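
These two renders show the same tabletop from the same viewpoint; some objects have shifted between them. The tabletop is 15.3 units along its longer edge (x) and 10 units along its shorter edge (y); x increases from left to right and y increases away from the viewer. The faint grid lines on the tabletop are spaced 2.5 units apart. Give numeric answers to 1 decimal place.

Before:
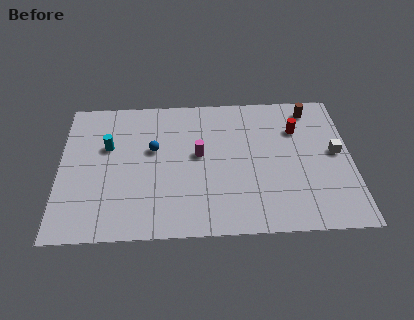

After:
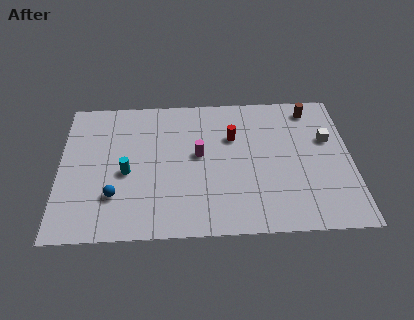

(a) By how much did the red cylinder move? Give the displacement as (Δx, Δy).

(-3.4, -0.4)

The red cylinder was at about (12.5, 7.1) and moved to about (9.1, 6.7).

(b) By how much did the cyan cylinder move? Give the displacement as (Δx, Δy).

(1.0, -1.9)

From the two frames, the cyan cylinder sits at roughly (2.5, 6.3) before and (3.5, 4.4) after.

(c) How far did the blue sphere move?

3.8

From (4.9, 6.0) to (2.9, 2.8), the blue sphere covered √(2.0² + 3.2²) ≈ 3.8 units.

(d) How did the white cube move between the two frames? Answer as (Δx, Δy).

(-0.4, 1.0)

The white cube started near (14.5, 5.3) and ended near (14.1, 6.3).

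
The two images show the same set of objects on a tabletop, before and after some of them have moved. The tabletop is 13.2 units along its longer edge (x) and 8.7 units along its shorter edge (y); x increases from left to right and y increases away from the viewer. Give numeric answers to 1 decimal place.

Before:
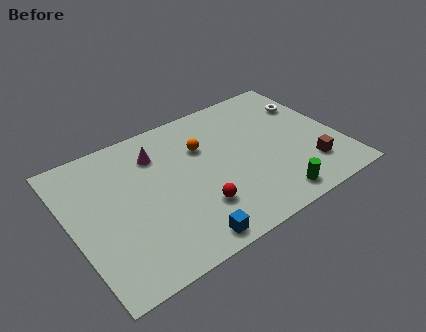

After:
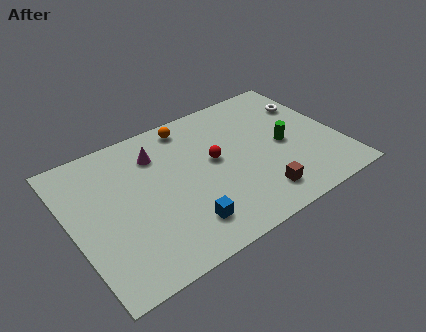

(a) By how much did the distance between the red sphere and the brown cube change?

-2.0

They were about 5.6 units apart before and 3.6 after — 2.0 units closer together.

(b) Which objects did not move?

the magenta cone and the white torus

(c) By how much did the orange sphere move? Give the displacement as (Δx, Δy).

(-0.4, 1.7)

From the two frames, the orange sphere sits at roughly (6.7, 5.9) before and (6.3, 7.6) after.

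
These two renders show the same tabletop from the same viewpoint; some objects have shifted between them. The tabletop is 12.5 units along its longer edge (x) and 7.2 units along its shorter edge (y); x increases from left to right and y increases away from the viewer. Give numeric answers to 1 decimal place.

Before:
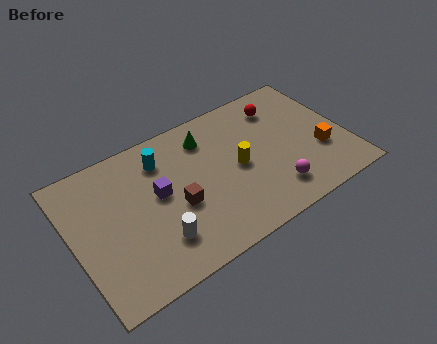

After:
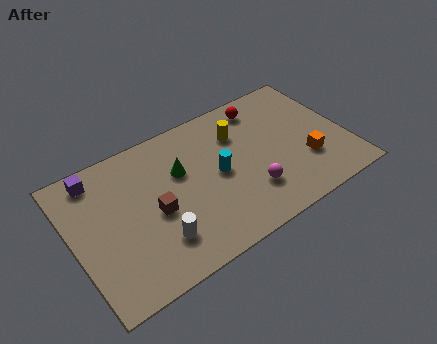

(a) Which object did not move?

the white cylinder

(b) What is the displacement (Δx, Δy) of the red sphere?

(-0.8, 0.4)

From the two frames, the red sphere sits at roughly (9.9, 5.7) before and (9.1, 6.1) after.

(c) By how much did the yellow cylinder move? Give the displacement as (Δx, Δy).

(0.3, 1.7)

The yellow cylinder was at about (7.5, 3.5) and moved to about (7.8, 5.2).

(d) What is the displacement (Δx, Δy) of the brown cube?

(-1.0, 0.2)

The brown cube was at about (4.6, 3.0) and moved to about (3.6, 3.2).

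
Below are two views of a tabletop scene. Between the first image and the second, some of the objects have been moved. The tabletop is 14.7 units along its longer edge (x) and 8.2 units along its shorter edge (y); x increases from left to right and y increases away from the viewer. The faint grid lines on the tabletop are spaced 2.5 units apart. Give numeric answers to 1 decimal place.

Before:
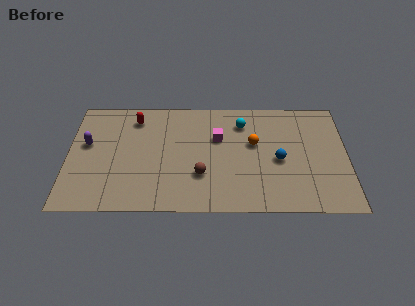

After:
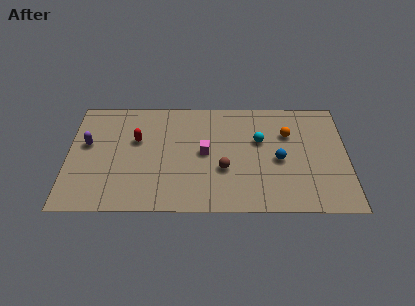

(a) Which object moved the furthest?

the orange sphere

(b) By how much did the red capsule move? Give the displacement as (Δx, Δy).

(0.1, -1.6)

The red capsule started near (3.5, 6.7) and ended near (3.6, 5.1).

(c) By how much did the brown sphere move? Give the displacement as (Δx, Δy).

(1.2, 0.4)

From the two frames, the brown sphere sits at roughly (7.0, 2.6) before and (8.2, 3.0) after.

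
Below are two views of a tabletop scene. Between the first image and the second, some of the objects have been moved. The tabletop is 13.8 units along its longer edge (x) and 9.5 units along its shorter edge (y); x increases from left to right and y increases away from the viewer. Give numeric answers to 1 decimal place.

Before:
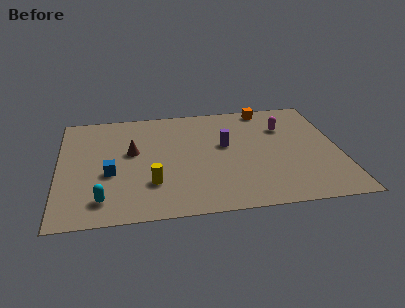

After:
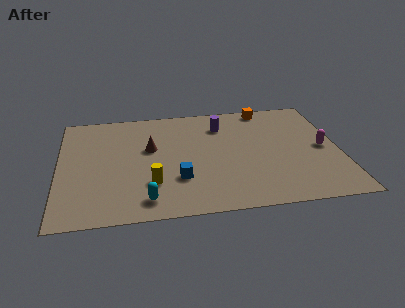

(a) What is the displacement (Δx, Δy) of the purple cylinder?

(-0.1, 1.8)

The purple cylinder was at about (8.2, 5.5) and moved to about (8.1, 7.3).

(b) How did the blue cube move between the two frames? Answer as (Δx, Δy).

(3.3, -0.9)

From the two frames, the blue cube sits at roughly (2.5, 3.8) before and (5.8, 2.9) after.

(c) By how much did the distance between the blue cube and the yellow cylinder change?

-1.0

Before: roughly 2.3 units apart; after: 1.3. That's 1.0 units closer together.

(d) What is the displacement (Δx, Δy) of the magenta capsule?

(1.8, -2.1)

The magenta capsule was at about (11.2, 6.7) and moved to about (13.0, 4.6).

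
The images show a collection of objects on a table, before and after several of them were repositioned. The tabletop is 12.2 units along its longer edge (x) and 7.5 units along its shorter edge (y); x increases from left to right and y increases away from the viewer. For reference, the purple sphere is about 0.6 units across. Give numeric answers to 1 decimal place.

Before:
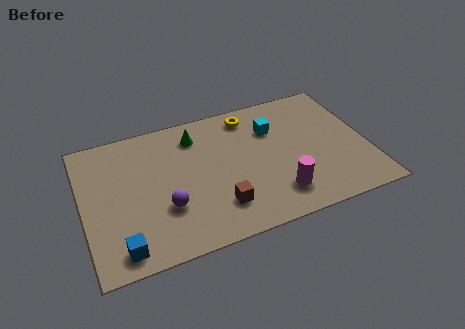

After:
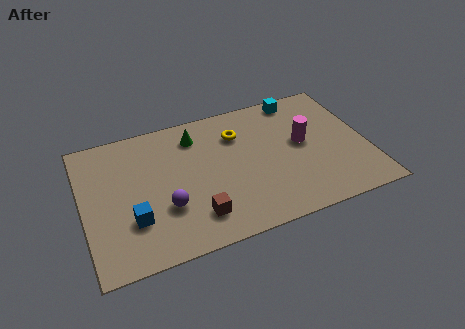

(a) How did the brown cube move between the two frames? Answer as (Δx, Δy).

(-1.0, -0.2)

The brown cube started near (5.6, 1.8) and ended near (4.6, 1.6).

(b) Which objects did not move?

the purple sphere and the green cone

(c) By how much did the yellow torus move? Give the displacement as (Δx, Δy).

(-0.6, -0.9)

The yellow torus started near (7.4, 6.4) and ended near (6.8, 5.5).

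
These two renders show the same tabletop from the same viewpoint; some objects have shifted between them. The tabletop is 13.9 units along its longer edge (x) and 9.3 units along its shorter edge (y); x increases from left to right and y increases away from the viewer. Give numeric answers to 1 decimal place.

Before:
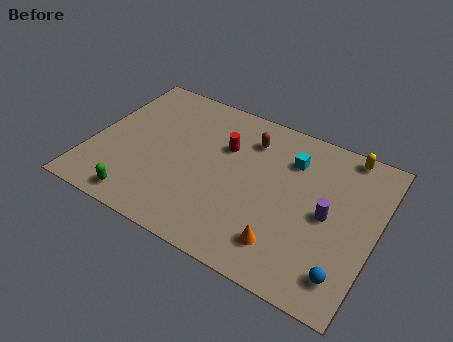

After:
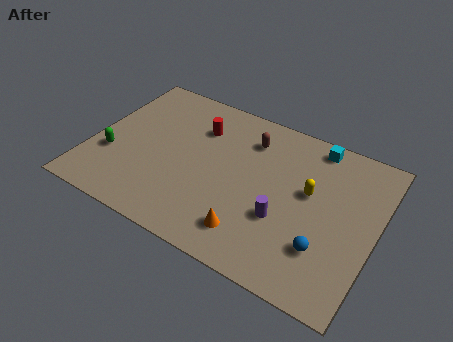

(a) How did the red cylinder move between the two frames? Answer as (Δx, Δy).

(-1.4, 0.6)

The red cylinder was at about (6.3, 6.2) and moved to about (4.9, 6.8).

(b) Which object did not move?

the brown capsule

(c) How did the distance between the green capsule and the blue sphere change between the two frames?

+0.7

They were about 9.9 units apart before and 10.6 after — 0.7 units further apart.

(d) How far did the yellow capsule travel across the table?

3.4

The yellow capsule was near (12.0, 8.5) before and (10.6, 5.4) after, so it travelled √(1.4² + 3.1²) ≈ 3.4 units.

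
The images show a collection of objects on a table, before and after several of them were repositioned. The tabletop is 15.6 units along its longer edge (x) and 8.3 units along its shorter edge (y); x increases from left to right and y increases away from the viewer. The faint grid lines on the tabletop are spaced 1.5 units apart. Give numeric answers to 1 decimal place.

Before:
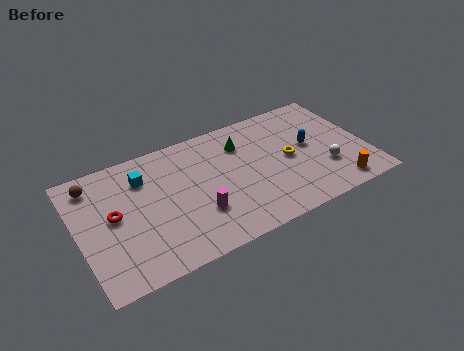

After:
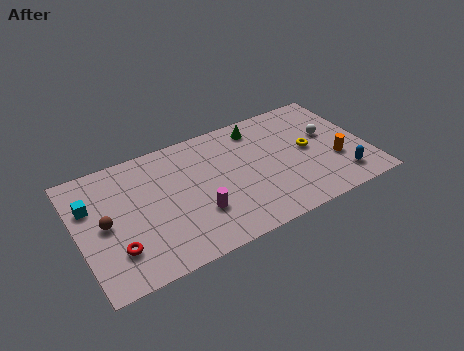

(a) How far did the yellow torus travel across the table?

1.1

The yellow torus moved from about (11.4, 4.1) to (12.5, 4.3), a distance of √(1.1² + 0.2²) ≈ 1.1.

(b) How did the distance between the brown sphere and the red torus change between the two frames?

-0.7

Before: roughly 2.6 units apart; after: 1.9. That's 0.7 units closer together.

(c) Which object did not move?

the magenta cylinder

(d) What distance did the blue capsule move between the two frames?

3.2

The blue capsule moved from about (12.6, 4.5) to (13.9, 1.6), a distance of √(1.3² + 2.9²) ≈ 3.2.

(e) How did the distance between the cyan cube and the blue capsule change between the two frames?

+4.6

The distance was about 9.1 in the first image and 13.7 in the second, so they moved 4.6 units further apart.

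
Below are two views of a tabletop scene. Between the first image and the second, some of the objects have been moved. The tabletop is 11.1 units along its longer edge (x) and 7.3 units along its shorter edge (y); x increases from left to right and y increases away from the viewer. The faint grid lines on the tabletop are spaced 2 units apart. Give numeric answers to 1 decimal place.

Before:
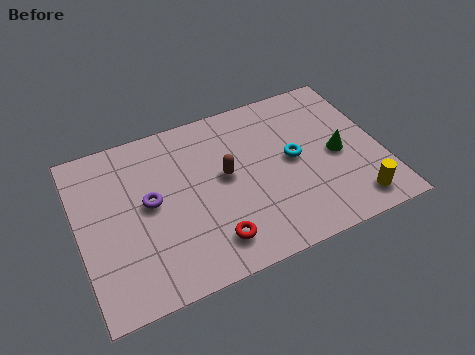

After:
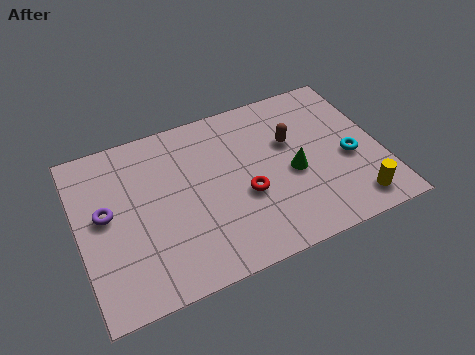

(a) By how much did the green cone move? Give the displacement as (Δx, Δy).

(-1.7, -0.2)

The green cone was at about (9.5, 3.4) and moved to about (7.8, 3.2).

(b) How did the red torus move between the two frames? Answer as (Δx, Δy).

(1.4, 1.5)

From the two frames, the red torus sits at roughly (4.6, 1.4) before and (6.0, 2.9) after.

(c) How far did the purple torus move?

1.6

The purple torus moved from about (2.6, 3.9) to (1.0, 4.0), a distance of √(1.6² + 0.1²) ≈ 1.6.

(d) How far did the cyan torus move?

2.1

From (7.9, 3.8) to (9.9, 3.1), the cyan torus covered √(2.0² + 0.7²) ≈ 2.1 units.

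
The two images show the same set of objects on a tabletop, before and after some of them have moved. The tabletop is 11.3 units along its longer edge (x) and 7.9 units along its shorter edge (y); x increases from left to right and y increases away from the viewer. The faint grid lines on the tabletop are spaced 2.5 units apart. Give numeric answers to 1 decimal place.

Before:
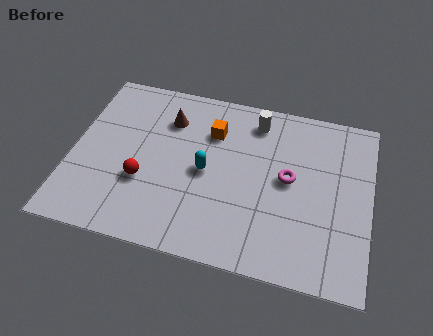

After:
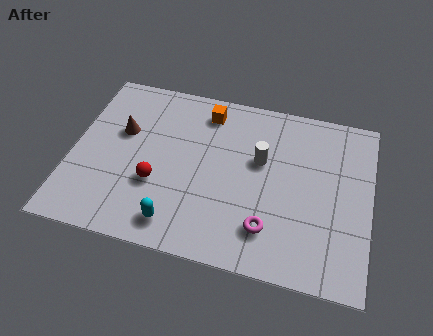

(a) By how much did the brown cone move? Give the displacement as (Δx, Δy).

(-1.7, -1.0)

The brown cone started near (3.5, 5.9) and ended near (1.8, 4.9).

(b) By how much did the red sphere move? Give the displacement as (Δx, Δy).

(0.5, 0.0)

From the two frames, the red sphere sits at roughly (2.8, 2.8) before and (3.3, 2.8) after.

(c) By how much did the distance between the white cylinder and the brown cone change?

+1.9

Before: roughly 3.4 units apart; after: 5.3. That's 1.9 units further apart.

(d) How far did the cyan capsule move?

2.8

The cyan capsule moved from about (5.1, 3.8) to (4.2, 1.2), a distance of √(0.9² + 2.6²) ≈ 2.8.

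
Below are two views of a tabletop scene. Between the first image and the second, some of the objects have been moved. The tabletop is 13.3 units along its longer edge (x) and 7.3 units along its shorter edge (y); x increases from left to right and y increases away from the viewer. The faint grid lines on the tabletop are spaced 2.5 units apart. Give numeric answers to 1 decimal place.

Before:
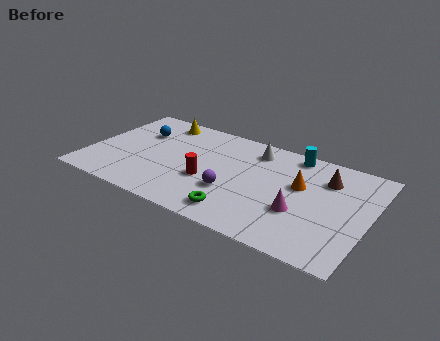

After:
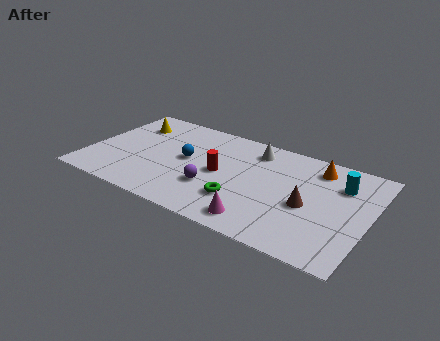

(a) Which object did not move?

the white cone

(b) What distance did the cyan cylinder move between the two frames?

2.7

The cyan cylinder moved from about (9.4, 6.5) to (11.8, 5.3), a distance of √(2.4² + 1.2²) ≈ 2.7.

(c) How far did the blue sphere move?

2.7

The blue sphere moved from about (2.1, 5.0) to (4.6, 3.9), a distance of √(2.5² + 1.1²) ≈ 2.7.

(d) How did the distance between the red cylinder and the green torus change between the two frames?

-0.4

Before: roughly 2.3 units apart; after: 1.9. That's 0.4 units closer together.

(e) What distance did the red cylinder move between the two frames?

0.9

The red cylinder moved from about (5.8, 2.8) to (6.3, 3.6), a distance of √(0.5² + 0.8²) ≈ 0.9.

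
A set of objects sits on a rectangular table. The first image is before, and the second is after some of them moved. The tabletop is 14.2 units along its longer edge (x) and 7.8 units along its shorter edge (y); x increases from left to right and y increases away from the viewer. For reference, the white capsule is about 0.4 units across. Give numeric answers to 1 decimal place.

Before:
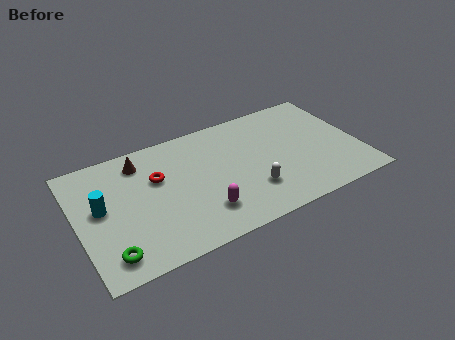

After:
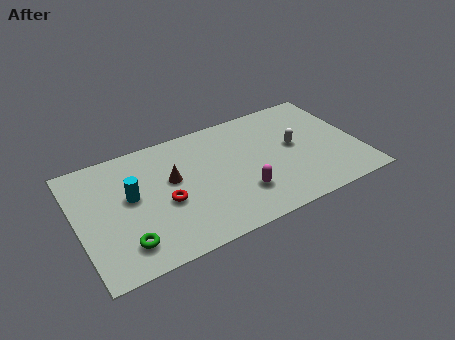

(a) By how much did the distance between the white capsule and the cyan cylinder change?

+0.7

Before: roughly 7.6 units apart; after: 8.3. That's 0.7 units further apart.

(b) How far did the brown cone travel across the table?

2.3

From (3.4, 6.4) to (4.8, 4.6), the brown cone covered √(1.4² + 1.8²) ≈ 2.3 units.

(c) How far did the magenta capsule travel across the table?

2.0

The magenta capsule was near (6.0, 1.9) before and (8.0, 2.2) after, so it travelled √(2.0² + 0.3²) ≈ 2.0 units.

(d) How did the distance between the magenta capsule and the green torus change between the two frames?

+1.2

They were about 4.7 units apart before and 5.9 after — 1.2 units further apart.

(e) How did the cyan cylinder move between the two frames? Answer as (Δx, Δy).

(1.5, 0.1)

The cyan cylinder started near (1.2, 4.3) and ended near (2.7, 4.4).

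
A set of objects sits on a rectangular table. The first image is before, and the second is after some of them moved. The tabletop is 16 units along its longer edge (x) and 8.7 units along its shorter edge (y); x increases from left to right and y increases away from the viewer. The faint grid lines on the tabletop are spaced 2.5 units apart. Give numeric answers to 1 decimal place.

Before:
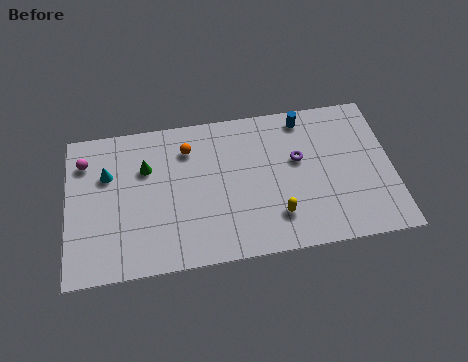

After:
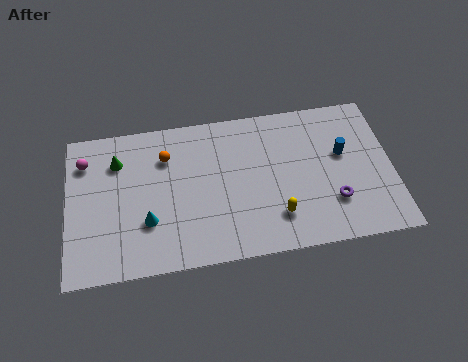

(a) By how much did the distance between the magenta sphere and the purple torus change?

+2.2

Before: roughly 10.6 units apart; after: 12.8. That's 2.2 units further apart.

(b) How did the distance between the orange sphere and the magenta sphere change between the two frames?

-1.1

Before: roughly 5.1 units apart; after: 4.0. That's 1.1 units closer together.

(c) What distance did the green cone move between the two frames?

1.5

The green cone was near (3.9, 5.9) before and (2.5, 6.5) after, so it travelled √(1.4² + 0.6²) ≈ 1.5 units.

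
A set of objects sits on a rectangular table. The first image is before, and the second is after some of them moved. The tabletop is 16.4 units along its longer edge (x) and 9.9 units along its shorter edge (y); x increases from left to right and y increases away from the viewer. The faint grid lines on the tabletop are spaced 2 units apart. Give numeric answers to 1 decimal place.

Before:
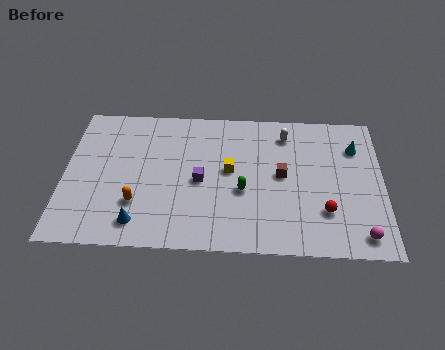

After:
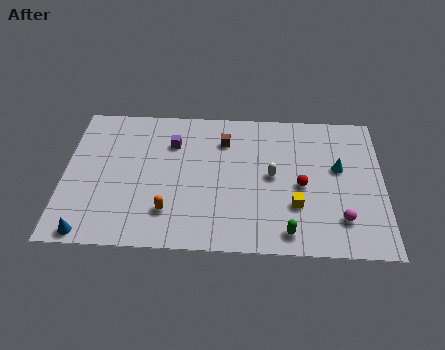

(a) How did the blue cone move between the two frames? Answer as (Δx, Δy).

(-2.5, -0.8)

The blue cone was at about (3.9, 1.6) and moved to about (1.4, 0.8).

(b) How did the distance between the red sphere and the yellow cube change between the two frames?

-4.1

Before: roughly 5.5 units apart; after: 1.4. That's 4.1 units closer together.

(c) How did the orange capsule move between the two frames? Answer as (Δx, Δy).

(1.6, -0.5)

From the two frames, the orange capsule sits at roughly (3.8, 2.9) before and (5.4, 2.4) after.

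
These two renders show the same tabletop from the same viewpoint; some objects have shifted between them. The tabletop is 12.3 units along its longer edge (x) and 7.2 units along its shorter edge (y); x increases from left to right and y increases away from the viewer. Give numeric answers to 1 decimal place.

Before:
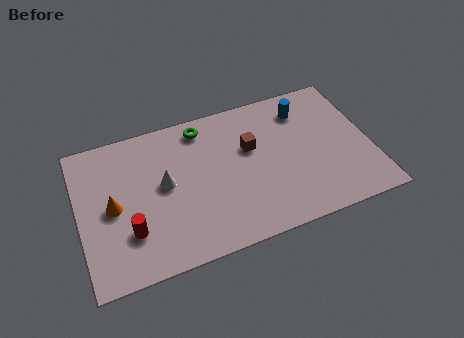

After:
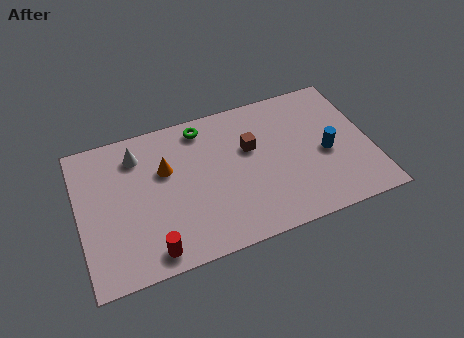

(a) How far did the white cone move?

2.1

From (3.6, 3.9) to (2.6, 5.7), the white cone covered √(1.0² + 1.8²) ≈ 2.1 units.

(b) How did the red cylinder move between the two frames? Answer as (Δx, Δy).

(0.8, -1.2)

The red cylinder was at about (2.0, 2.1) and moved to about (2.8, 0.9).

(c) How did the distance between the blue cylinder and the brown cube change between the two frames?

+0.7

Before: roughly 2.7 units apart; after: 3.4. That's 0.7 units further apart.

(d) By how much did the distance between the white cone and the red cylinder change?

+2.4

The distance was about 2.4 in the first image and 4.8 in the second, so they moved 2.4 units further apart.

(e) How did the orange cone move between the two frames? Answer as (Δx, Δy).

(2.3, 1.1)

From the two frames, the orange cone sits at roughly (1.4, 3.5) before and (3.7, 4.6) after.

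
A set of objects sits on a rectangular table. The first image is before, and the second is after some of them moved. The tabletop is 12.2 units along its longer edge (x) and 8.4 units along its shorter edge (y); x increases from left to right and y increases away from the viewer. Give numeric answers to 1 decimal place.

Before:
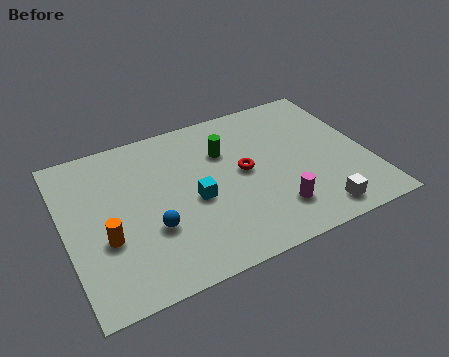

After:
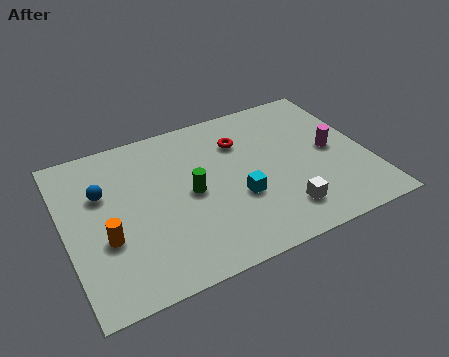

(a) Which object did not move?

the orange cylinder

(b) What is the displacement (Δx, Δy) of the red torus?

(0.1, 1.7)

From the two frames, the red torus sits at roughly (7.2, 4.4) before and (7.3, 6.1) after.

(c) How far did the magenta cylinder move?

3.5

The magenta cylinder moved from about (8.1, 1.9) to (10.8, 4.2), a distance of √(2.7² + 2.3²) ≈ 3.5.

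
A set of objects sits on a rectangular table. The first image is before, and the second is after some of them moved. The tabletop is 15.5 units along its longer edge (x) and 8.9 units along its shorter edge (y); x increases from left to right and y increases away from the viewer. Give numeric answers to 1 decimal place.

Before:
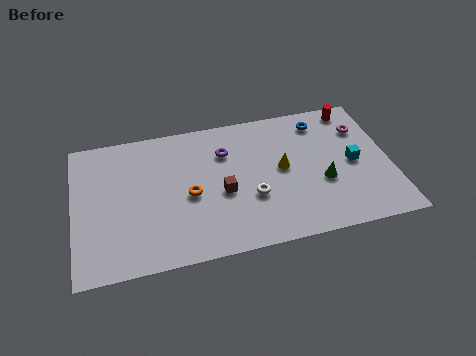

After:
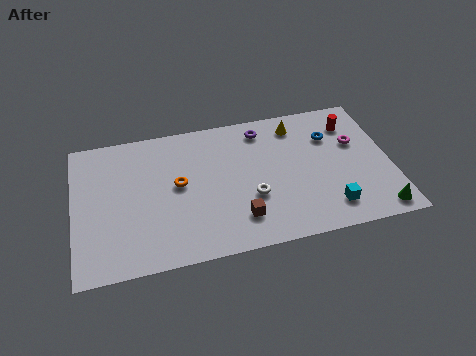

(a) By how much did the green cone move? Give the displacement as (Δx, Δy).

(2.5, -2.4)

The green cone was at about (12.1, 3.4) and moved to about (14.6, 1.0).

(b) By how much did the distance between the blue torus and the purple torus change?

-1.4

Before: roughly 4.9 units apart; after: 3.5. That's 1.4 units closer together.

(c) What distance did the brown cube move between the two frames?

1.9

The brown cube was near (7.2, 3.8) before and (7.9, 2.0) after, so it travelled √(0.7² + 1.8²) ≈ 1.9 units.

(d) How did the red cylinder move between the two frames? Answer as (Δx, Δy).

(-0.2, -1.0)

The red cylinder was at about (14.0, 7.9) and moved to about (13.8, 6.9).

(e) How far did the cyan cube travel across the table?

3.0

The cyan cube was near (13.7, 4.3) before and (12.3, 1.7) after, so it travelled √(1.4² + 2.6²) ≈ 3.0 units.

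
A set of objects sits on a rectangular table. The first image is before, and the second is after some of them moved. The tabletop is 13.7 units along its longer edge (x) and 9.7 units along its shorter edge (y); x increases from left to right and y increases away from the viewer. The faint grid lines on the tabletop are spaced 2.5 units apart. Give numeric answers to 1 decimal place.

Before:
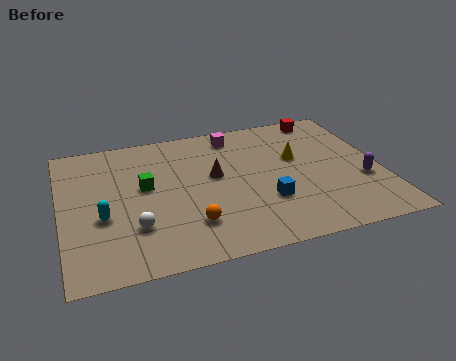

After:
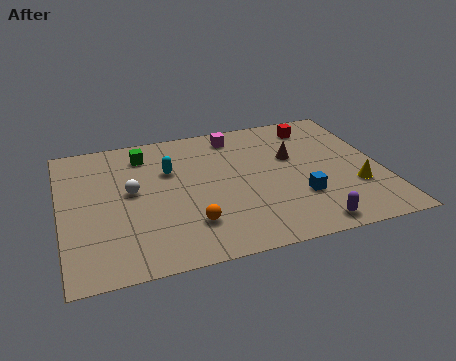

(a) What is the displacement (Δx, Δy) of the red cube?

(-0.5, -0.6)

The red cube started near (11.7, 8.7) and ended near (11.2, 8.1).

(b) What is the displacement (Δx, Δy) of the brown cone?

(3.4, 0.5)

The brown cone started near (6.6, 5.5) and ended near (10.0, 6.0).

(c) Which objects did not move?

the orange sphere and the magenta cube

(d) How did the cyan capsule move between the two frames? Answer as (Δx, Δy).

(3.0, 2.6)

The cyan capsule was at about (1.7, 3.8) and moved to about (4.7, 6.4).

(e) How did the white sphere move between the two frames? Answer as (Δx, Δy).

(0.0, 2.5)

The white sphere was at about (3.0, 2.8) and moved to about (3.0, 5.3).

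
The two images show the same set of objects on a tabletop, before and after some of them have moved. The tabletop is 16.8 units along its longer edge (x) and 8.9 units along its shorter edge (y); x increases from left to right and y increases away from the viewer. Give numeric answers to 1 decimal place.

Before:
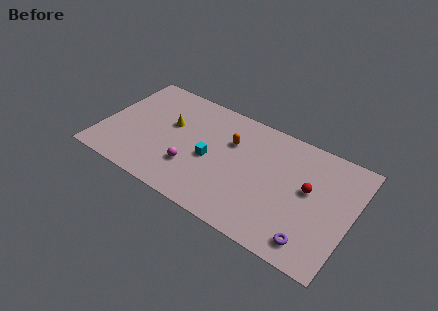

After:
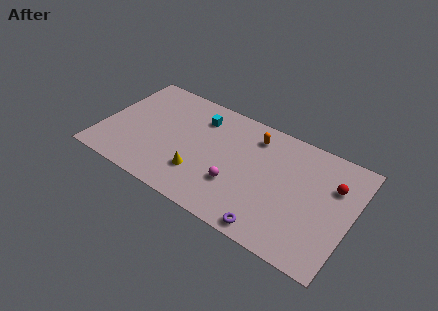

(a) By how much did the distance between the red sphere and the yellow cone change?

-0.3

The distance was about 9.5 in the first image and 9.2 in the second, so they moved 0.3 units closer together.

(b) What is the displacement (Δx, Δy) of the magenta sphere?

(3.0, 0.2)

From the two frames, the magenta sphere sits at roughly (6.3, 2.7) before and (9.3, 2.9) after.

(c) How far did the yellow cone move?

3.8

From (4.4, 5.4) to (6.9, 2.5), the yellow cone covered √(2.5² + 2.9²) ≈ 3.8 units.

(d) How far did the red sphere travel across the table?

1.9

From (13.9, 5.0) to (15.4, 6.1), the red sphere covered √(1.5² + 1.1²) ≈ 1.9 units.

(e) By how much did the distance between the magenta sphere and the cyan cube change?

+3.4

Before: roughly 1.7 units apart; after: 5.1. That's 3.4 units further apart.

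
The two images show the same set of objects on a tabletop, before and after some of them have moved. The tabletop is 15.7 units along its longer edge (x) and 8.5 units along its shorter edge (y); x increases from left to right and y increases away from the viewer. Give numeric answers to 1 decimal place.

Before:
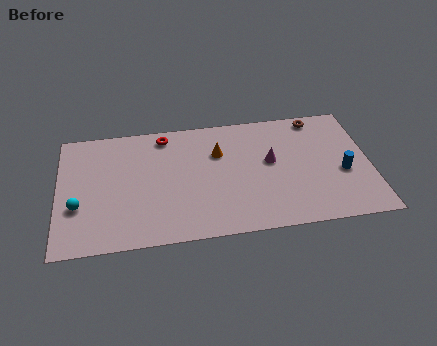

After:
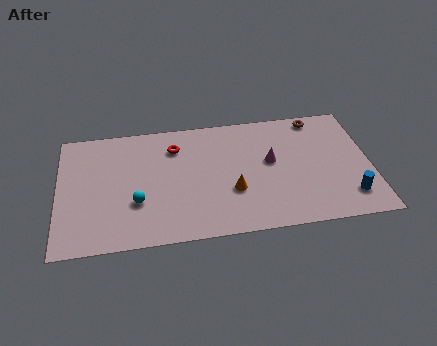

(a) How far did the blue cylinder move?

1.7

From (14.3, 3.5) to (14.5, 1.8), the blue cylinder covered √(0.2² + 1.7²) ≈ 1.7 units.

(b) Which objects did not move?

the magenta cone and the brown torus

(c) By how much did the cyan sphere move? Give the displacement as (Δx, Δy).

(2.9, -0.1)

The cyan sphere was at about (1.0, 3.0) and moved to about (3.9, 2.9).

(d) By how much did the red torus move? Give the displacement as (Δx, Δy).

(0.5, -0.9)

From the two frames, the red torus sits at roughly (5.4, 7.4) before and (5.9, 6.5) after.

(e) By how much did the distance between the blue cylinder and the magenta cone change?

+1.0

The distance was about 3.8 in the first image and 4.8 in the second, so they moved 1.0 units further apart.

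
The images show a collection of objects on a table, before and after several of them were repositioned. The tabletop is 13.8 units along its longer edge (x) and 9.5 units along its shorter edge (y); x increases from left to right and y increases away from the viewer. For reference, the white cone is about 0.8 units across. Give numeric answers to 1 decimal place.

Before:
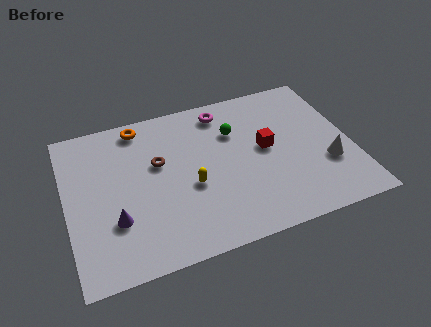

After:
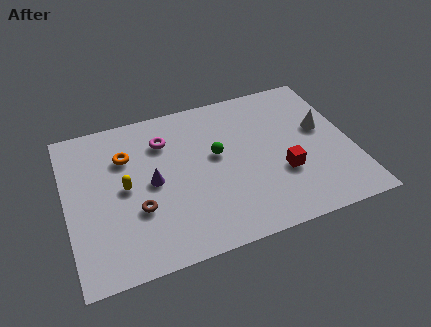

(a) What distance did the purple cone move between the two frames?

2.5

From (2.2, 3.0) to (4.1, 4.7), the purple cone covered √(1.9² + 1.7²) ≈ 2.5 units.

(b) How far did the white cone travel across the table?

2.3

The white cone moved from about (12.5, 3.2) to (12.5, 5.5), a distance of √(0.0² + 2.3²) ≈ 2.3.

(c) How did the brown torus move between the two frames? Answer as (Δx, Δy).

(-1.2, -2.5)

The brown torus started near (4.5, 5.8) and ended near (3.3, 3.3).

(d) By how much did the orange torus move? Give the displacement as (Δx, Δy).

(-0.8, -1.7)

The orange torus was at about (3.8, 8.4) and moved to about (3.0, 6.7).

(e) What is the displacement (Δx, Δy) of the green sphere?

(-1.0, -1.2)

The green sphere started near (8.3, 6.6) and ended near (7.3, 5.4).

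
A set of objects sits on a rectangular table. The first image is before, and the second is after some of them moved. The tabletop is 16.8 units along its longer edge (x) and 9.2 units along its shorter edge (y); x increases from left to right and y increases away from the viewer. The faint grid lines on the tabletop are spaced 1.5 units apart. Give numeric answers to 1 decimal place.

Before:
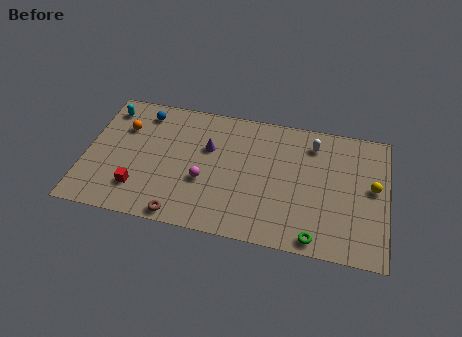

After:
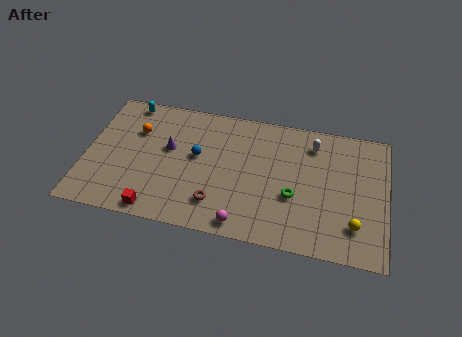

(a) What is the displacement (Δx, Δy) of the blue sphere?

(3.2, -2.5)

The blue sphere started near (3.0, 7.7) and ended near (6.2, 5.2).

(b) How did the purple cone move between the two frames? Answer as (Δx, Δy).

(-2.2, -0.5)

The purple cone started near (6.8, 5.9) and ended near (4.6, 5.4).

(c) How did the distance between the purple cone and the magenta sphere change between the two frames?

+3.8

They were about 2.4 units apart before and 6.2 after — 3.8 units further apart.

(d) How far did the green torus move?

2.9

From (13.0, 0.9) to (11.7, 3.5), the green torus covered √(1.3² + 2.6²) ≈ 2.9 units.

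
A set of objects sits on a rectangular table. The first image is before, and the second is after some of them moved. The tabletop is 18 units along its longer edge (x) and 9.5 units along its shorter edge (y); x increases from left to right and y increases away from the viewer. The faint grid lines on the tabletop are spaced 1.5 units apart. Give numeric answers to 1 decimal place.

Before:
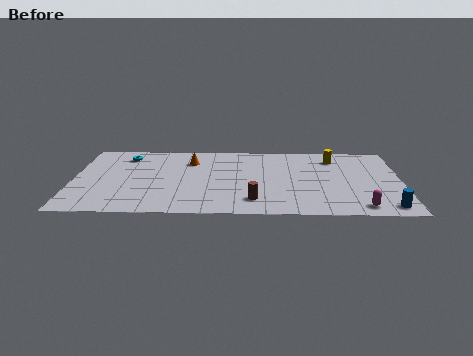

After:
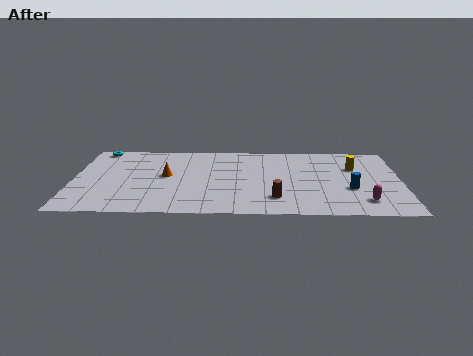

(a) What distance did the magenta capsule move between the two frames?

0.7

From (15.7, 1.2) to (15.9, 1.9), the magenta capsule covered √(0.2² + 0.7²) ≈ 0.7 units.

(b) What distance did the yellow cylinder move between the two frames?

1.6

The yellow cylinder was near (14.4, 7.6) before and (15.5, 6.4) after, so it travelled √(1.1² + 1.2²) ≈ 1.6 units.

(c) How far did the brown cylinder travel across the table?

1.2

The brown cylinder moved from about (9.9, 1.9) to (11.1, 2.2), a distance of √(1.2² + 0.3²) ≈ 1.2.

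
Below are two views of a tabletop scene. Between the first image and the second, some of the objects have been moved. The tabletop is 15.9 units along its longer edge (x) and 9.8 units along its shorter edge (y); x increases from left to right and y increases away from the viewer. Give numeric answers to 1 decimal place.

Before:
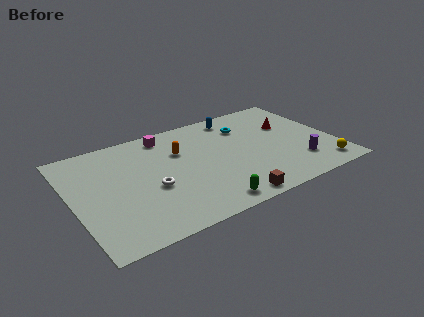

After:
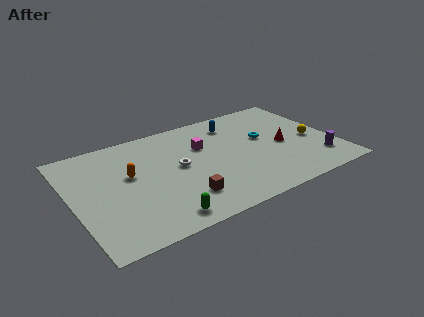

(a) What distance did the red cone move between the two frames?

1.9

From (13.5, 6.3) to (12.8, 4.5), the red cone covered √(0.7² + 1.8²) ≈ 1.9 units.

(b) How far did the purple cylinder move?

1.2

From (13.4, 2.4) to (14.6, 2.2), the purple cylinder covered √(1.2² + 0.2²) ≈ 1.2 units.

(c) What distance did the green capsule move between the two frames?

2.8

From (7.5, 1.1) to (4.7, 1.2), the green capsule covered √(2.8² + 0.1²) ≈ 2.8 units.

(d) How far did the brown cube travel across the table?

3.0

The brown cube was near (8.8, 0.9) before and (6.2, 2.3) after, so it travelled √(2.6² + 1.4²) ≈ 3.0 units.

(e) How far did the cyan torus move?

1.8

The cyan torus was near (10.9, 7.3) before and (11.8, 5.7) after, so it travelled √(0.9² + 1.6²) ≈ 1.8 units.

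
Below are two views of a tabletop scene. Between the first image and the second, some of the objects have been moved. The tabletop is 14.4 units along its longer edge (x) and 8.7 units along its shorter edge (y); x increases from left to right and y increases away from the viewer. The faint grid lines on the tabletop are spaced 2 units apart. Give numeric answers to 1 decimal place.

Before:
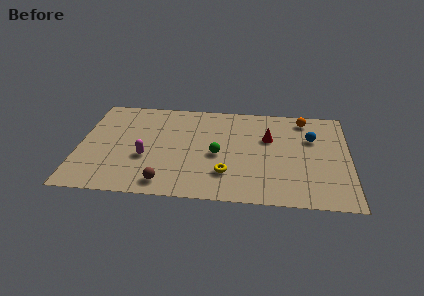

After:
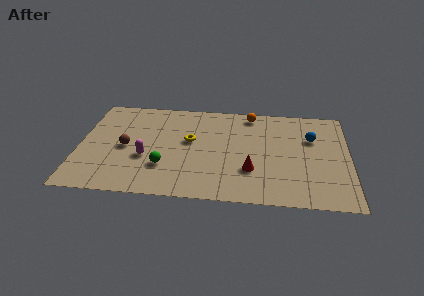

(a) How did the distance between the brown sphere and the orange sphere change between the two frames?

-2.1

The distance was about 9.6 in the first image and 7.5 in the second, so they moved 2.1 units closer together.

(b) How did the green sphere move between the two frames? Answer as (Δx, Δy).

(-2.8, -1.3)

The green sphere started near (7.4, 3.9) and ended near (4.6, 2.6).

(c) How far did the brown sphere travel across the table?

3.6

From (4.7, 1.2) to (2.5, 4.1), the brown sphere covered √(2.2² + 2.9²) ≈ 3.6 units.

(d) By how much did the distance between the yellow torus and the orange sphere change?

-2.4

They were about 6.6 units apart before and 4.2 after — 2.4 units closer together.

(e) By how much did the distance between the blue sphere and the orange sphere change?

+2.1

The distance was about 1.7 in the first image and 3.8 in the second, so they moved 2.1 units further apart.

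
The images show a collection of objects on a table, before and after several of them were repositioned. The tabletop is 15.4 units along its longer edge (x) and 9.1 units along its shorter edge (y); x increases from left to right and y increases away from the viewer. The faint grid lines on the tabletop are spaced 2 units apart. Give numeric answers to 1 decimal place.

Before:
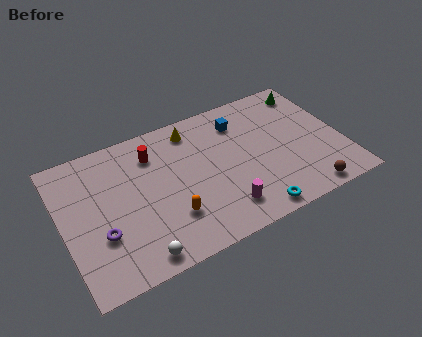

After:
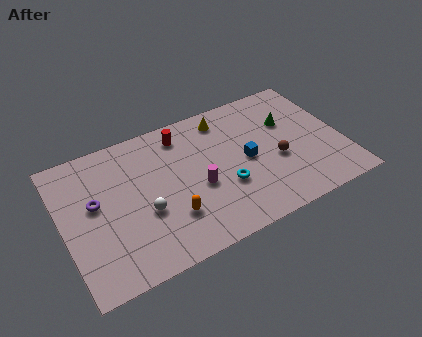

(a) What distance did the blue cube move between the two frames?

2.7

From (10.1, 7.1) to (10.1, 4.4), the blue cube covered √(0.0² + 2.7²) ≈ 2.7 units.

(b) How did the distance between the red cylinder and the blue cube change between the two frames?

-0.4

The distance was about 4.9 in the first image and 4.5 in the second, so they moved 0.4 units closer together.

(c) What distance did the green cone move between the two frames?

2.3

The green cone was near (14.2, 7.7) before and (12.7, 6.0) after, so it travelled √(1.5² + 1.7²) ≈ 2.3 units.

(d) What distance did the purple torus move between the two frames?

2.1

The purple torus moved from about (1.9, 3.1) to (1.8, 5.2), a distance of √(0.1² + 2.1²) ≈ 2.1.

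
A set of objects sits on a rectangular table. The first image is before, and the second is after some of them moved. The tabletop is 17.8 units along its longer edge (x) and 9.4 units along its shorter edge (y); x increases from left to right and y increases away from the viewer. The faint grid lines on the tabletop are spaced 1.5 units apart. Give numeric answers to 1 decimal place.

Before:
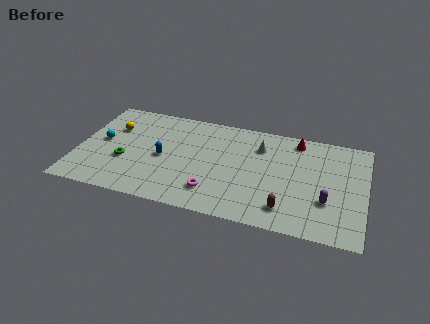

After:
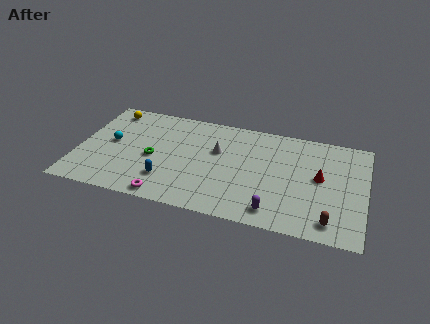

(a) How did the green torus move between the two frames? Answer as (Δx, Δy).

(1.7, 0.7)

From the two frames, the green torus sits at roughly (3.0, 3.5) before and (4.7, 4.2) after.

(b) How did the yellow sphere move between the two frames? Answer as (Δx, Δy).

(-0.4, 1.7)

The yellow sphere was at about (2.0, 6.4) and moved to about (1.6, 8.1).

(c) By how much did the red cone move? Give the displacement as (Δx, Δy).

(1.6, -3.1)

The red cone was at about (13.4, 8.2) and moved to about (15.0, 5.1).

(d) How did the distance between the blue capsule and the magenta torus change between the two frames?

-2.5

Before: roughly 4.0 units apart; after: 1.5. That's 2.5 units closer together.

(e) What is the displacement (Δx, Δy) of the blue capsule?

(0.4, -2.0)

The blue capsule started near (5.3, 4.4) and ended near (5.7, 2.4).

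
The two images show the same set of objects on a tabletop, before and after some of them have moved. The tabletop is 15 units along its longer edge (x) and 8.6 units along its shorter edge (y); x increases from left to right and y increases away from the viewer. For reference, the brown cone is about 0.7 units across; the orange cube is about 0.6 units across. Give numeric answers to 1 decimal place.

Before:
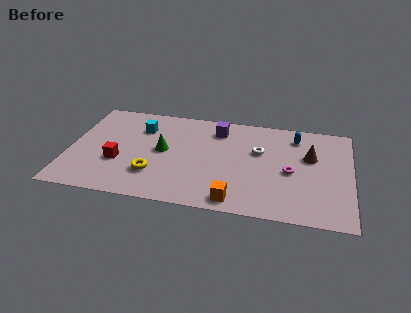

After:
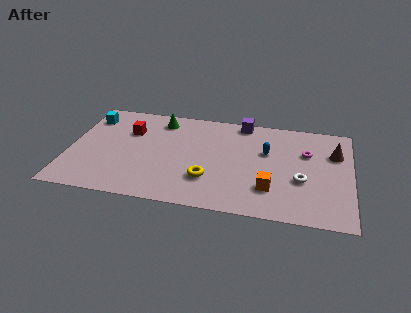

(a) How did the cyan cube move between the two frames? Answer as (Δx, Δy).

(-2.8, 0.5)

The cyan cube started near (3.7, 6.3) and ended near (0.9, 6.8).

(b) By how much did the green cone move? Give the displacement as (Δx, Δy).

(-0.3, 2.7)

The green cone started near (5.0, 4.5) and ended near (4.7, 7.2).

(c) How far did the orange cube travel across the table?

2.2

The orange cube was near (9.0, 1.0) before and (10.8, 2.3) after, so it travelled √(1.8² + 1.3²) ≈ 2.2 units.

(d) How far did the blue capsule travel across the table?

2.2

The blue capsule was near (12.0, 7.0) before and (10.5, 5.4) after, so it travelled √(1.5² + 1.6²) ≈ 2.2 units.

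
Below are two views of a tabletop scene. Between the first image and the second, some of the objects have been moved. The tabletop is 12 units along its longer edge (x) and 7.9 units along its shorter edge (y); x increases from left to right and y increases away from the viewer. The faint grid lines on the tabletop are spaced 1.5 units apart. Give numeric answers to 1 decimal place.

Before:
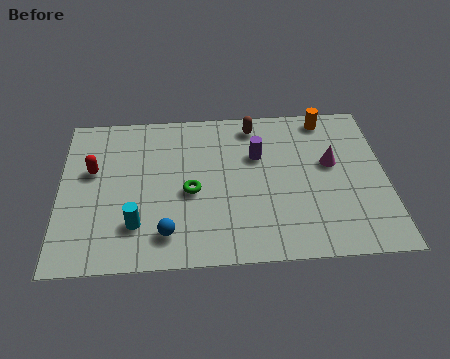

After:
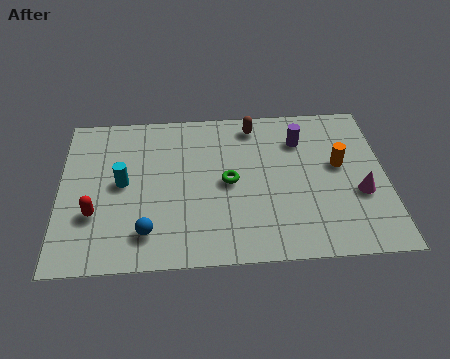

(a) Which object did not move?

the brown capsule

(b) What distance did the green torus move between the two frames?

1.5

From (4.8, 3.5) to (6.2, 3.9), the green torus covered √(1.4² + 0.4²) ≈ 1.5 units.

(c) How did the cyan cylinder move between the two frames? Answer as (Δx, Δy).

(-0.5, 2.1)

The cyan cylinder started near (2.8, 2.0) and ended near (2.3, 4.1).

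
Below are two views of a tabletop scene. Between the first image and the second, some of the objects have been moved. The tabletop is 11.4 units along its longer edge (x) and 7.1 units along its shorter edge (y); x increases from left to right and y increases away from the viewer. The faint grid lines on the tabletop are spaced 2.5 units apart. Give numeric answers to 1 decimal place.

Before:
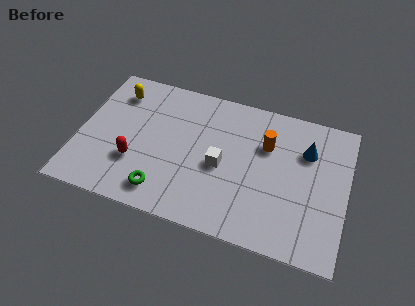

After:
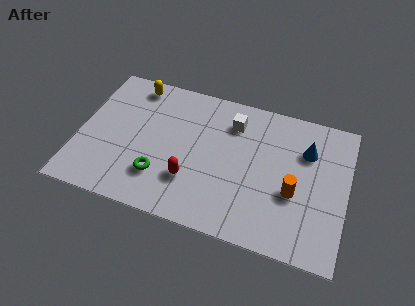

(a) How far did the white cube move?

2.3

The white cube moved from about (6.1, 3.2) to (6.4, 5.5), a distance of √(0.3² + 2.3²) ≈ 2.3.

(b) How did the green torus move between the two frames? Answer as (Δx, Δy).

(-0.2, 0.7)

The green torus was at about (3.8, 1.2) and moved to about (3.6, 1.9).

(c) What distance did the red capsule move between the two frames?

2.4

The red capsule moved from about (2.5, 2.3) to (4.9, 2.1), a distance of √(2.4² + 0.2²) ≈ 2.4.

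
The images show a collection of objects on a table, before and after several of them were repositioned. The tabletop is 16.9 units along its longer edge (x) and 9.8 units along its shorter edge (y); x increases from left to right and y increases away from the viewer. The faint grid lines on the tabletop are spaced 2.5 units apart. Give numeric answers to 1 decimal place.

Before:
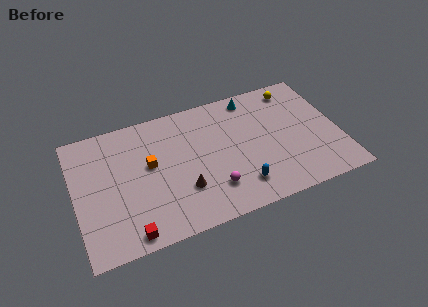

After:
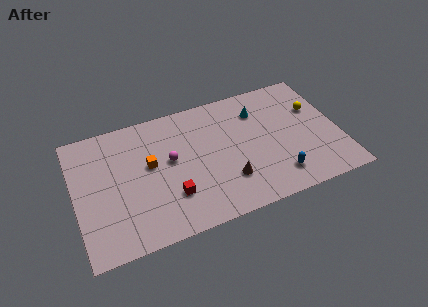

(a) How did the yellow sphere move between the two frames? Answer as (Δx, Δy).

(1.1, -2.0)

From the two frames, the yellow sphere sits at roughly (14.5, 8.4) before and (15.6, 6.4) after.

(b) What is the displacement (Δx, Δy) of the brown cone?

(2.8, -0.3)

From the two frames, the brown cone sits at roughly (6.7, 3.0) before and (9.5, 2.7) after.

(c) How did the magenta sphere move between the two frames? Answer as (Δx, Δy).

(-2.4, 3.1)

From the two frames, the magenta sphere sits at roughly (8.5, 2.4) before and (6.1, 5.5) after.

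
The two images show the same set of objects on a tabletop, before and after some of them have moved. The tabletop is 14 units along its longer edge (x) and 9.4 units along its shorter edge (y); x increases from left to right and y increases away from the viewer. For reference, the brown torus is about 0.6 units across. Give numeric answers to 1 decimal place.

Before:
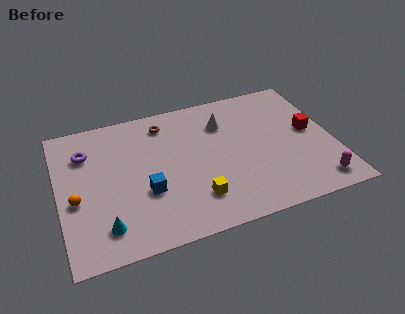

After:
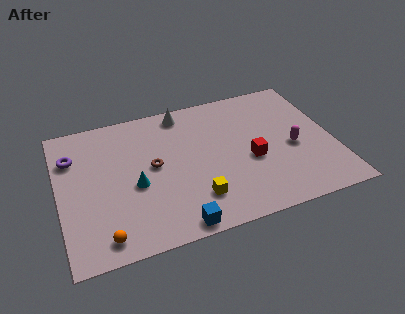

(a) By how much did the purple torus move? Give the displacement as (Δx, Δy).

(-0.7, -0.1)

From the two frames, the purple torus sits at roughly (1.5, 6.9) before and (0.8, 6.8) after.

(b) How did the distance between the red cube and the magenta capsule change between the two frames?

-1.5

They were about 3.7 units apart before and 2.2 after — 1.5 units closer together.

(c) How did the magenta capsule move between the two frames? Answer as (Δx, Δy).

(-0.9, 2.8)

The magenta capsule was at about (12.8, 1.3) and moved to about (11.9, 4.1).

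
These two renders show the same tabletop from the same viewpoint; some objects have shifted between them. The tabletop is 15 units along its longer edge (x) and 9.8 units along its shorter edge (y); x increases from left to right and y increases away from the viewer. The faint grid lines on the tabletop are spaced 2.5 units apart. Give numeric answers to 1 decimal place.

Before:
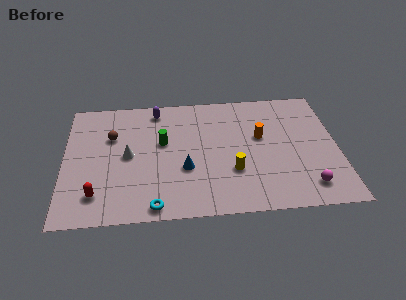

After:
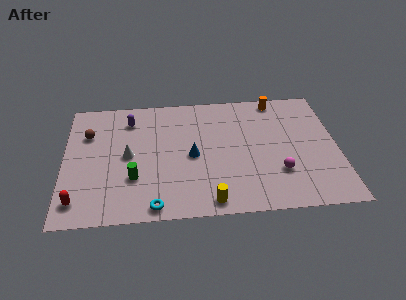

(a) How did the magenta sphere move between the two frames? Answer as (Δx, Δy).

(-1.5, 1.2)

From the two frames, the magenta sphere sits at roughly (13.2, 1.7) before and (11.7, 2.9) after.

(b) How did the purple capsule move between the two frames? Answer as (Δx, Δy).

(-1.5, -0.7)

From the two frames, the purple capsule sits at roughly (5.1, 8.5) before and (3.6, 7.8) after.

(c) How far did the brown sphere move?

1.3

From (2.6, 6.5) to (1.3, 6.8), the brown sphere covered √(1.3² + 0.3²) ≈ 1.3 units.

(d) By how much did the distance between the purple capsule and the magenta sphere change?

-1.1

The distance was about 10.6 in the first image and 9.5 in the second, so they moved 1.1 units closer together.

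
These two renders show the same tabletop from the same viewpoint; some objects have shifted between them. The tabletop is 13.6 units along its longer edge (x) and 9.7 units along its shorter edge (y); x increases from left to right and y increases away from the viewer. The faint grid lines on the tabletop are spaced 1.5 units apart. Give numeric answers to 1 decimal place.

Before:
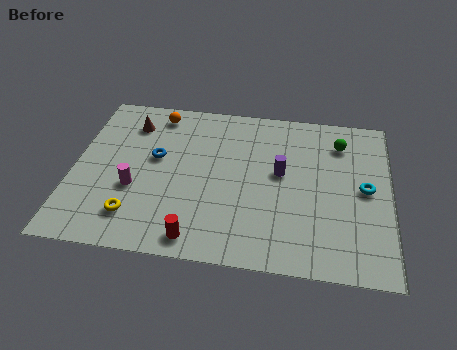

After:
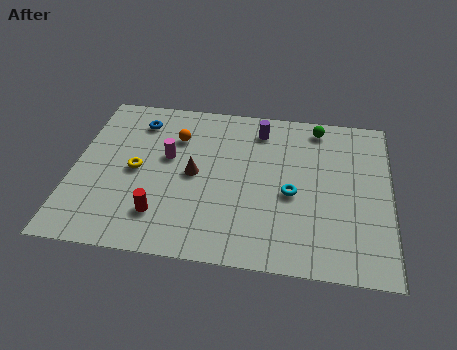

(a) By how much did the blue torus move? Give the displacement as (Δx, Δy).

(-0.9, 2.2)

The blue torus started near (3.5, 5.6) and ended near (2.6, 7.8).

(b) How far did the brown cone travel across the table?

4.0

From (2.3, 7.6) to (5.2, 4.8), the brown cone covered √(2.9² + 2.8²) ≈ 4.0 units.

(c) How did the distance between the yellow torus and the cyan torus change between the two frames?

-3.4

They were about 10.1 units apart before and 6.7 after — 3.4 units closer together.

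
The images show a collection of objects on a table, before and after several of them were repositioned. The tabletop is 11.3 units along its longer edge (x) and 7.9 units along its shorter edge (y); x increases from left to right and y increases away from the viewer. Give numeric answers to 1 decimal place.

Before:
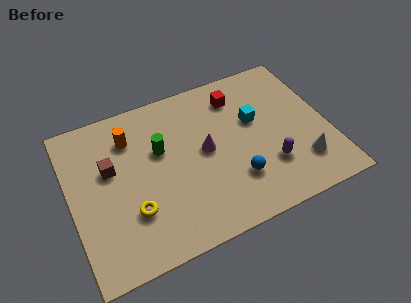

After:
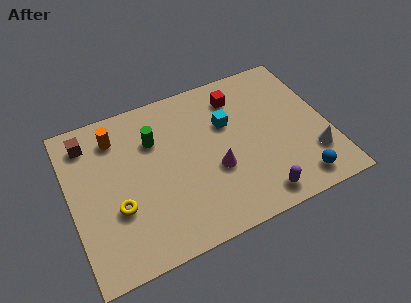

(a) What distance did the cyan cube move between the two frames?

1.2

The cyan cube moved from about (8.2, 4.8) to (7.0, 5.1), a distance of √(1.2² + 0.3²) ≈ 1.2.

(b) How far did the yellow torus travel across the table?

0.7

The yellow torus moved from about (2.5, 2.4) to (1.9, 2.8), a distance of √(0.6² + 0.4²) ≈ 0.7.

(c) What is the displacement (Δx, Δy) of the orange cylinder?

(-0.6, 0.3)

The orange cylinder was at about (2.8, 6.0) and moved to about (2.2, 6.3).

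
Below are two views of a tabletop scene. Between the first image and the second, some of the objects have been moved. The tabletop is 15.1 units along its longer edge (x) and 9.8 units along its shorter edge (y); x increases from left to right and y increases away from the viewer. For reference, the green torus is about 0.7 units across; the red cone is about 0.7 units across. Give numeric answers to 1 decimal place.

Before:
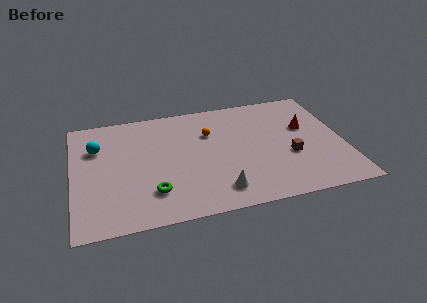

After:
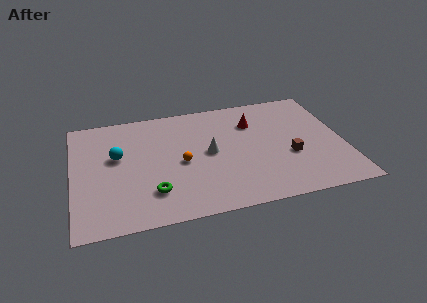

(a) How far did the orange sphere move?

2.8

The orange sphere was near (7.7, 6.7) before and (6.0, 4.5) after, so it travelled √(1.7² + 2.2²) ≈ 2.8 units.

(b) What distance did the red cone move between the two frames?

3.1

The red cone moved from about (13.1, 6.0) to (10.2, 7.1), a distance of √(2.9² + 1.1²) ≈ 3.1.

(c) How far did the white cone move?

3.3

From (7.9, 1.7) to (7.6, 5.0), the white cone covered √(0.3² + 3.3²) ≈ 3.3 units.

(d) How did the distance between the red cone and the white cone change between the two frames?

-3.4

They were about 6.7 units apart before and 3.3 after — 3.4 units closer together.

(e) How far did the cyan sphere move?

1.5

From (1.4, 6.8) to (2.5, 5.8), the cyan sphere covered √(1.1² + 1.0²) ≈ 1.5 units.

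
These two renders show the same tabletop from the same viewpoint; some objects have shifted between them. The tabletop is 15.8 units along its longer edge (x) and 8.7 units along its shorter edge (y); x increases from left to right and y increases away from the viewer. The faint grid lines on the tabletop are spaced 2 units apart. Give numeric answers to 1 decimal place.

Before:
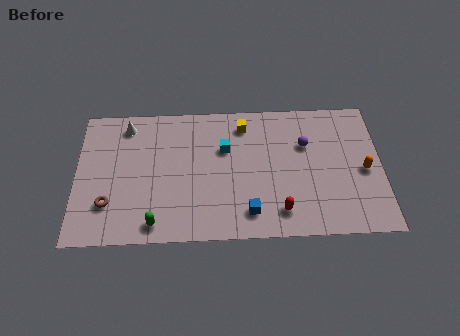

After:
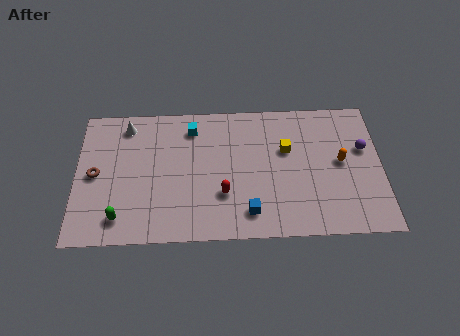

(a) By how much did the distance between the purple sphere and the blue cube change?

+1.9

The distance was about 5.2 in the first image and 7.1 in the second, so they moved 1.9 units further apart.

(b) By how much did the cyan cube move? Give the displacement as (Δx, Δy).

(-1.7, 1.4)

From the two frames, the cyan cube sits at roughly (7.7, 5.7) before and (6.0, 7.1) after.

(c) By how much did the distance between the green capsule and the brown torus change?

+0.4

The distance was about 2.7 in the first image and 3.1 in the second, so they moved 0.4 units further apart.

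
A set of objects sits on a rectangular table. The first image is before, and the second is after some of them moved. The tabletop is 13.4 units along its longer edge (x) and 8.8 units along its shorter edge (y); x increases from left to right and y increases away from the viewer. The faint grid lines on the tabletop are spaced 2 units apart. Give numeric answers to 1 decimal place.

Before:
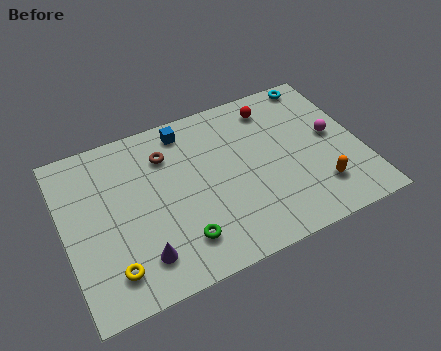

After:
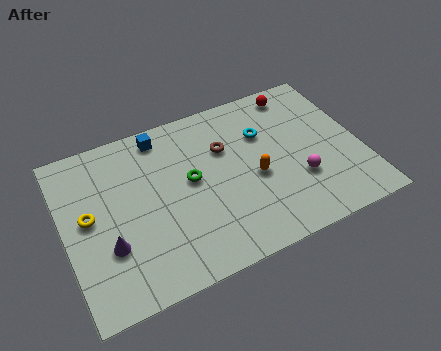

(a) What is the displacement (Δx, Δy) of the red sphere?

(1.2, 0.4)

From the two frames, the red sphere sits at roughly (9.8, 7.3) before and (11.0, 7.7) after.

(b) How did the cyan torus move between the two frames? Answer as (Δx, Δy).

(-2.8, -2.0)

The cyan torus started near (12.0, 8.0) and ended near (9.2, 6.0).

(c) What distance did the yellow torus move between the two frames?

3.1

The yellow torus moved from about (1.8, 1.7) to (1.1, 4.7), a distance of √(0.7² + 3.0²) ≈ 3.1.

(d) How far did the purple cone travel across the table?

1.7

From (3.1, 1.8) to (1.8, 2.9), the purple cone covered √(1.3² + 1.1²) ≈ 1.7 units.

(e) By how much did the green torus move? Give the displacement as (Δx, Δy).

(0.8, 2.9)

From the two frames, the green torus sits at roughly (4.9, 1.9) before and (5.7, 4.8) after.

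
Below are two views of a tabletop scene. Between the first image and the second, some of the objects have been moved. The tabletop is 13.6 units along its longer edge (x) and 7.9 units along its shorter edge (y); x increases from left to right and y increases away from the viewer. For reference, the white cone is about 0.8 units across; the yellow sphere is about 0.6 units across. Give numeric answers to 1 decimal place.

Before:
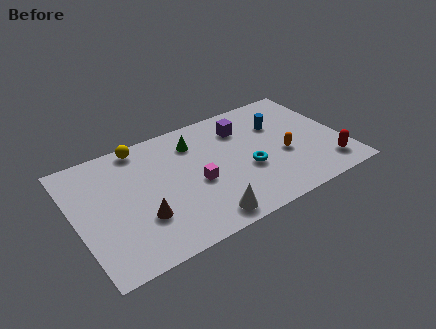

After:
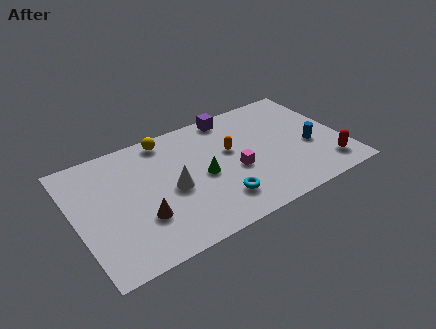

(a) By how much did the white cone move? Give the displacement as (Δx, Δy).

(-1.2, 2.6)

The white cone was at about (6.0, 1.0) and moved to about (4.8, 3.6).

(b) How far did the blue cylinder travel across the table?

2.6

From (10.6, 5.4) to (11.9, 3.2), the blue cylinder covered √(1.3² + 2.2²) ≈ 2.6 units.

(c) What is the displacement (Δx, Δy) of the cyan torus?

(-1.7, -1.3)

From the two frames, the cyan torus sits at roughly (8.6, 3.1) before and (6.9, 1.8) after.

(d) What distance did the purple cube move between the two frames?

1.2

The purple cube moved from about (8.8, 6.0) to (8.4, 7.1), a distance of √(0.4² + 1.1²) ≈ 1.2.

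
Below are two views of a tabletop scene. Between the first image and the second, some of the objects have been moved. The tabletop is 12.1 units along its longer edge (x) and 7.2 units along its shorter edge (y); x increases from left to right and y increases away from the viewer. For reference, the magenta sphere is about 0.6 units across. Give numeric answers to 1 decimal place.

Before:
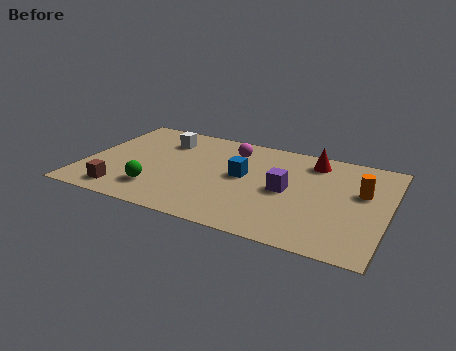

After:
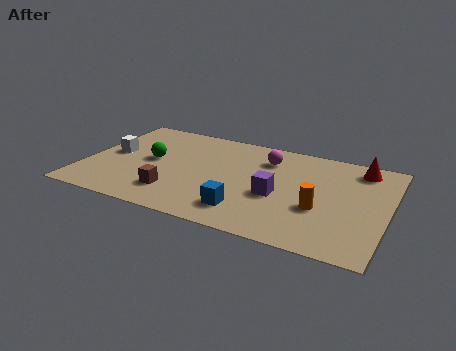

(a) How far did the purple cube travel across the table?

0.6

The purple cube was near (8.1, 3.5) before and (7.8, 3.0) after, so it travelled √(0.3² + 0.5²) ≈ 0.6 units.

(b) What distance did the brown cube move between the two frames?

2.1

The brown cube moved from about (1.8, 1.1) to (3.8, 1.7), a distance of √(2.0² + 0.6²) ≈ 2.1.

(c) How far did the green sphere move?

2.2

The green sphere moved from about (3.1, 1.7) to (2.6, 3.8), a distance of √(0.5² + 2.1²) ≈ 2.2.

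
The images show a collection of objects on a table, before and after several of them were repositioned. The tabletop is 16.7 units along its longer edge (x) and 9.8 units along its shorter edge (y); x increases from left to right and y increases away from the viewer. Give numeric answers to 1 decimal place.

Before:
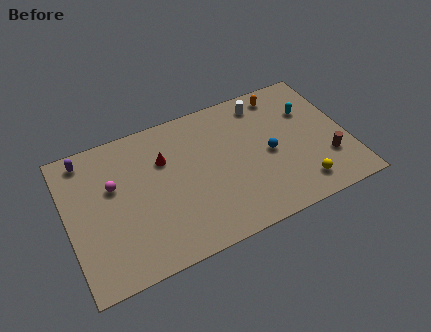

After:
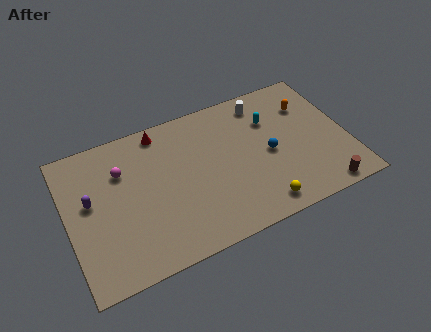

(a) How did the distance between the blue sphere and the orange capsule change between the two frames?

-0.4

They were about 4.1 units apart before and 3.7 after — 0.4 units closer together.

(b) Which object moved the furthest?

the purple capsule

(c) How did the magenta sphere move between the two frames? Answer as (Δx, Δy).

(0.6, 0.8)

The magenta sphere started near (2.8, 6.1) and ended near (3.4, 6.9).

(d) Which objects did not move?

the white cylinder and the blue sphere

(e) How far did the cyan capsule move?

2.3

The cyan capsule moved from about (14.7, 6.7) to (12.4, 6.9), a distance of √(2.3² + 0.2²) ≈ 2.3.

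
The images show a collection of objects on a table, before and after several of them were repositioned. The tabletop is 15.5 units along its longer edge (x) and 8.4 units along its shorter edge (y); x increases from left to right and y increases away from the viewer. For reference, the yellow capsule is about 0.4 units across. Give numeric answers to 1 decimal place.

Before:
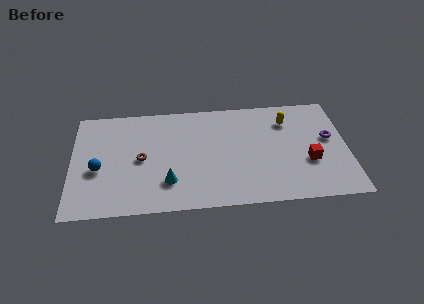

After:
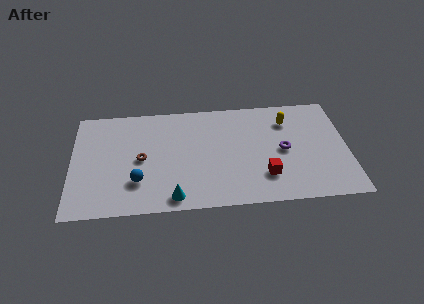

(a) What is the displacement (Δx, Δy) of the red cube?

(-2.5, -0.9)

The red cube started near (13.3, 3.1) and ended near (10.8, 2.2).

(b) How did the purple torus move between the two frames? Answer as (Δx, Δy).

(-2.6, -0.7)

The purple torus started near (14.5, 4.8) and ended near (11.9, 4.1).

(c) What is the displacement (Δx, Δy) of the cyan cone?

(0.3, -1.2)

The cyan cone was at about (5.4, 2.2) and moved to about (5.7, 1.0).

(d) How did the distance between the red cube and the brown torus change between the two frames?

-2.3

They were about 9.5 units apart before and 7.2 after — 2.3 units closer together.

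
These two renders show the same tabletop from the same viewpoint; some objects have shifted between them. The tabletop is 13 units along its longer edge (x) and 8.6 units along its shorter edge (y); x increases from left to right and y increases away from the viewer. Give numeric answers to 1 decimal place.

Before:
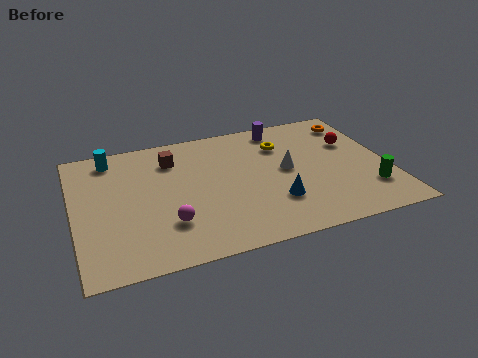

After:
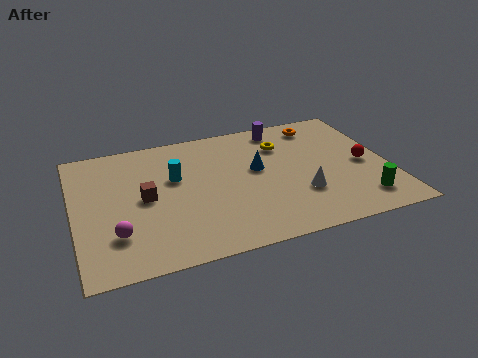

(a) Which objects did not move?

the purple cylinder and the yellow torus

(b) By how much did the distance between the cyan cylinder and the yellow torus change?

-2.5

The distance was about 7.2 in the first image and 4.7 in the second, so they moved 2.5 units closer together.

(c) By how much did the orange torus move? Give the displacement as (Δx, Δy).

(-1.5, 0.2)

The orange torus started near (12.0, 7.1) and ended near (10.5, 7.3).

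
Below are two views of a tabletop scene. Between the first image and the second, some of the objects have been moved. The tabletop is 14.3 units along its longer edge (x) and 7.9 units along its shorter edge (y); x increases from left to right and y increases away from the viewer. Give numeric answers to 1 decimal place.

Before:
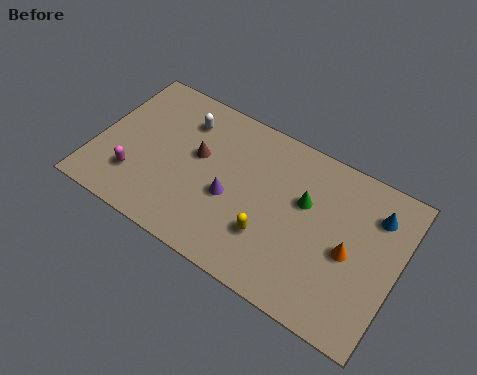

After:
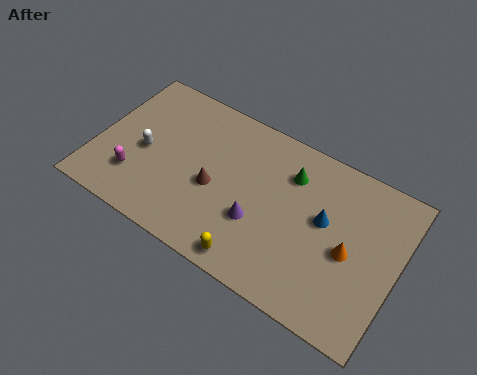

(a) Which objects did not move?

the orange cone and the magenta capsule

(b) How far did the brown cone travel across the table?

1.6

The brown cone moved from about (4.7, 4.6) to (5.7, 3.4), a distance of √(1.0² + 1.2²) ≈ 1.6.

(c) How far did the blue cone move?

2.7

The blue cone moved from about (13.0, 6.0) to (10.8, 4.5), a distance of √(2.2² + 1.5²) ≈ 2.7.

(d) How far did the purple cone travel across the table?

1.5

The purple cone was near (6.5, 3.3) before and (7.9, 2.8) after, so it travelled √(1.4² + 0.5²) ≈ 1.5 units.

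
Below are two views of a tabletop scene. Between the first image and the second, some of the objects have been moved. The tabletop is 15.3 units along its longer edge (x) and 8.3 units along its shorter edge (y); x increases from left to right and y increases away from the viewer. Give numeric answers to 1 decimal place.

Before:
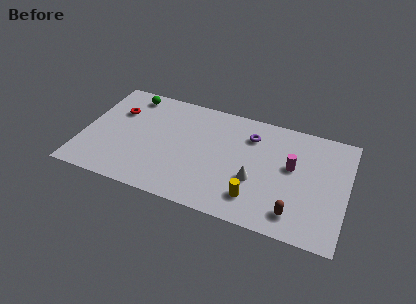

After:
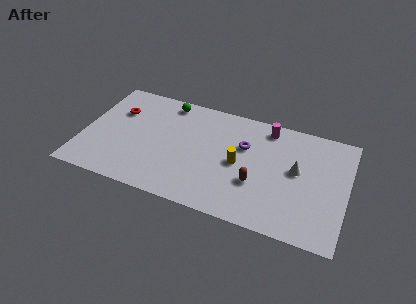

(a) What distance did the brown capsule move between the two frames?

2.7

The brown capsule moved from about (12.5, 1.5) to (10.2, 2.9), a distance of √(2.3² + 1.4²) ≈ 2.7.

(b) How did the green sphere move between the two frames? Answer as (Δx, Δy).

(2.2, 0.1)

The green sphere started near (2.4, 7.2) and ended near (4.6, 7.3).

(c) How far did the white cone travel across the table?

2.7

From (10.1, 3.1) to (12.4, 4.6), the white cone covered √(2.3² + 1.5²) ≈ 2.7 units.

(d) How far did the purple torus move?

0.9

The purple torus was near (9.6, 6.3) before and (9.3, 5.4) after, so it travelled √(0.3² + 0.9²) ≈ 0.9 units.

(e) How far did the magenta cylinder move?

2.9

The magenta cylinder moved from about (12.1, 4.8) to (10.5, 7.2), a distance of √(1.6² + 2.4²) ≈ 2.9.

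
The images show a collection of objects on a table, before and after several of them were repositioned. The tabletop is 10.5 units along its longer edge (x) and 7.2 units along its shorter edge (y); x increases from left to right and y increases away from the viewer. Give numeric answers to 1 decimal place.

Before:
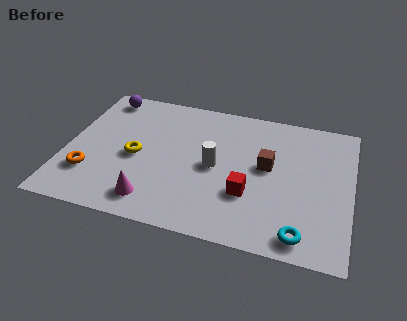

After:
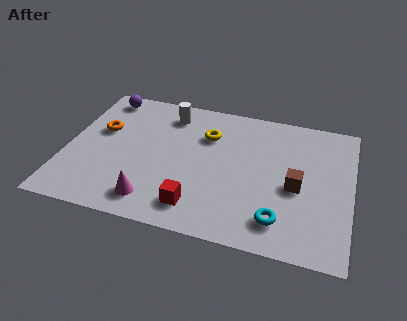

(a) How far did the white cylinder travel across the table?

3.1

The white cylinder was near (5.5, 3.5) before and (3.6, 5.9) after, so it travelled √(1.9² + 2.4²) ≈ 3.1 units.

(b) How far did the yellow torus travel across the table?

3.1

From (2.6, 3.3) to (5.1, 5.1), the yellow torus covered √(2.5² + 1.8²) ≈ 3.1 units.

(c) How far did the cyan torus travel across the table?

0.9

The cyan torus moved from about (8.8, 0.9) to (8.0, 1.4), a distance of √(0.8² + 0.5²) ≈ 0.9.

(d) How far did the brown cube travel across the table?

1.4

The brown cube moved from about (7.4, 4.0) to (8.5, 3.2), a distance of √(1.1² + 0.8²) ≈ 1.4.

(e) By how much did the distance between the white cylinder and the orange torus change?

-1.9

Before: roughly 4.7 units apart; after: 2.8. That's 1.9 units closer together.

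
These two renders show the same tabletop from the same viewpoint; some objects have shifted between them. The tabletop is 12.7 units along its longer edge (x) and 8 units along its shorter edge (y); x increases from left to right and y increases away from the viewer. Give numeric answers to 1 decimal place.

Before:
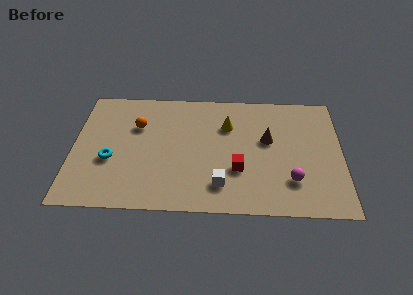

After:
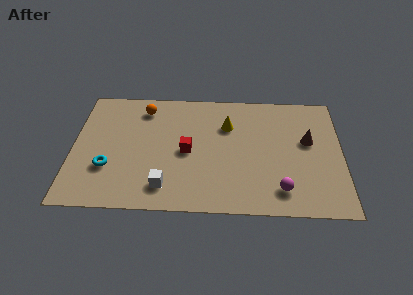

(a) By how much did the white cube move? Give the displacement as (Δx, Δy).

(-2.6, -0.2)

The white cube started near (7.0, 1.7) and ended near (4.4, 1.5).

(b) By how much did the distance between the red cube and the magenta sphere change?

+2.4

They were about 2.6 units apart before and 5.0 after — 2.4 units further apart.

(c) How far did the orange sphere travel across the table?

1.2

From (3.0, 5.4) to (3.3, 6.6), the orange sphere covered √(0.3² + 1.2²) ≈ 1.2 units.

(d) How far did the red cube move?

2.6

From (7.8, 2.7) to (5.4, 3.8), the red cube covered √(2.4² + 1.1²) ≈ 2.6 units.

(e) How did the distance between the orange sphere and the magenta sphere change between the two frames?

+0.3

They were about 8.0 units apart before and 8.3 after — 0.3 units further apart.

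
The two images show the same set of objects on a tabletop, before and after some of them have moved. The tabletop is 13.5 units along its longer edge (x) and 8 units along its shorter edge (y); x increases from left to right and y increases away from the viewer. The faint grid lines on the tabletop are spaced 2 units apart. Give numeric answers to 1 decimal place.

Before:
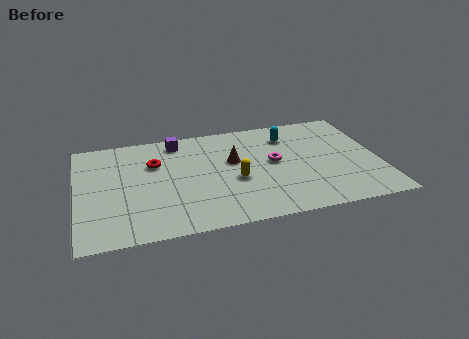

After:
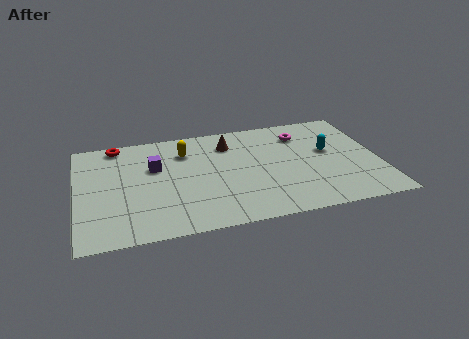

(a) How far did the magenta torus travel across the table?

2.4

From (8.8, 4.3) to (10.2, 6.2), the magenta torus covered √(1.4² + 1.9²) ≈ 2.4 units.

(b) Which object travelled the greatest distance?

the yellow capsule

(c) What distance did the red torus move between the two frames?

2.4

The red torus was near (3.5, 5.4) before and (1.9, 7.2) after, so it travelled √(1.6² + 1.8²) ≈ 2.4 units.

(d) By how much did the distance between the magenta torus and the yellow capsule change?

+3.2

They were about 2.1 units apart before and 5.3 after — 3.2 units further apart.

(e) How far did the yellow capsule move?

3.4

The yellow capsule was near (7.0, 3.3) before and (4.9, 6.0) after, so it travelled √(2.1² + 2.7²) ≈ 3.4 units.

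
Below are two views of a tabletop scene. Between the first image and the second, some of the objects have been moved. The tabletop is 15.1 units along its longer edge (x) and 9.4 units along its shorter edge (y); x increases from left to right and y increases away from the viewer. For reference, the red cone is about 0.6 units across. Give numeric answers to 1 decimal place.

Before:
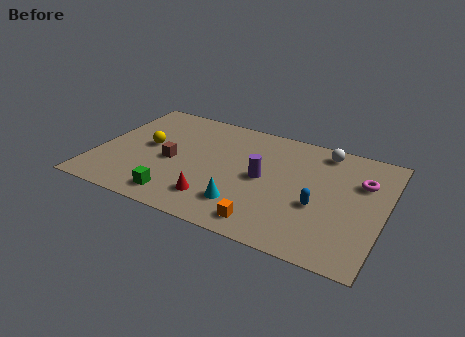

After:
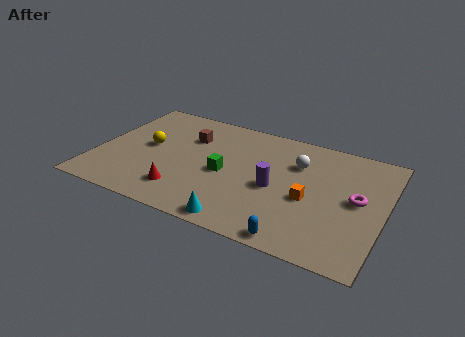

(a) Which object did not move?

the yellow sphere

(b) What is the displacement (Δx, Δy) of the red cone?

(-1.7, 0.0)

From the two frames, the red cone sits at roughly (6.6, 2.0) before and (4.9, 2.0) after.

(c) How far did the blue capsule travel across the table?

3.0

The blue capsule was near (11.8, 3.7) before and (11.0, 0.8) after, so it travelled √(0.8² + 2.9²) ≈ 3.0 units.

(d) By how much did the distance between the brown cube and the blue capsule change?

+0.8

Before: roughly 7.8 units apart; after: 8.6. That's 0.8 units further apart.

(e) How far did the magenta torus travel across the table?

1.5

The magenta torus moved from about (13.8, 6.4) to (13.7, 4.9), a distance of √(0.1² + 1.5²) ≈ 1.5.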